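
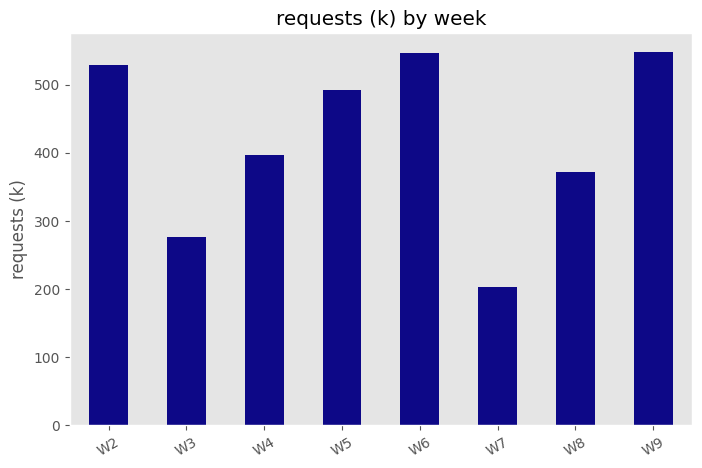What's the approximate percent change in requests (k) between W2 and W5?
W2 ≈ 550, W5 ≈ 500; (500 − 550) / 550 ≈ -9.1%.

≈ -9.1%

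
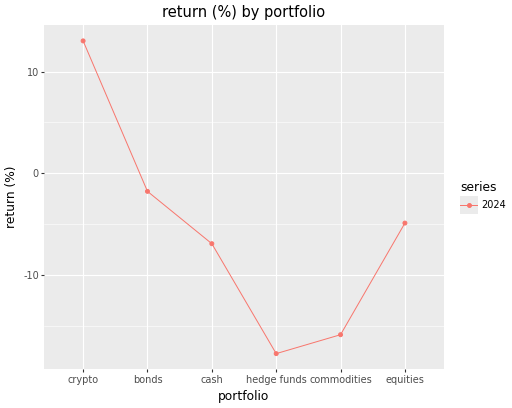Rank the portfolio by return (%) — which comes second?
bonds

Top 3: crypto ≈ 15, bonds ≈ 0, equities ≈ -5.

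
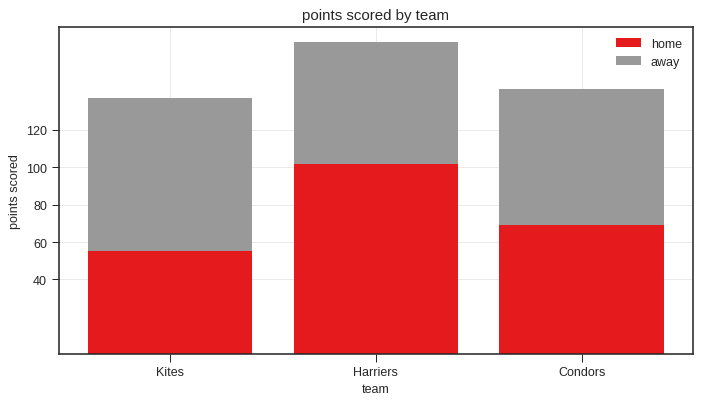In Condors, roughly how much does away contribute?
≈ 80

away top ≈ 140, bottom ≈ 60; segment ≈ 80.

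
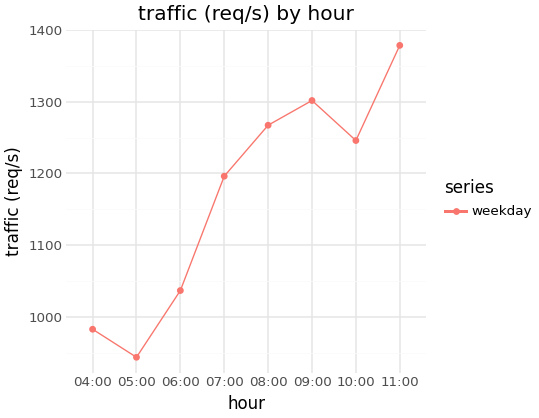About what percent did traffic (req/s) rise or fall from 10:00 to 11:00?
≈ +12%

10:00 ≈ 1250, 11:00 ≈ 1400; (1400 − 1250) / 1250 ≈ +12%.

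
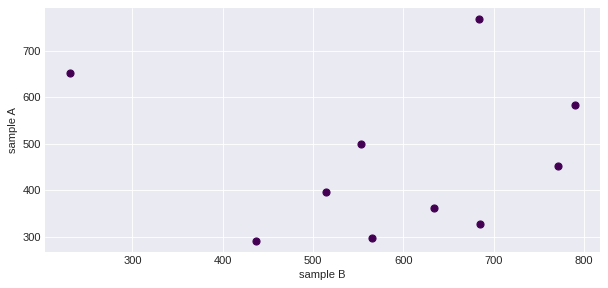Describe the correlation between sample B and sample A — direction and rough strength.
no clear correlation

Points are roughly uncorrelated; weak (|r| ≈ 0.0).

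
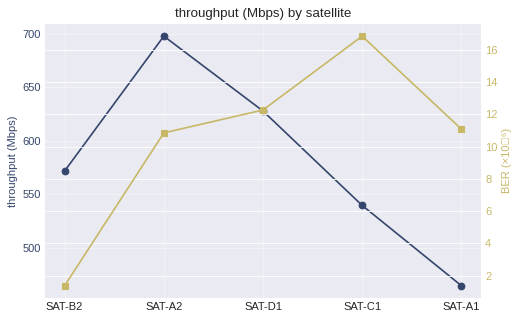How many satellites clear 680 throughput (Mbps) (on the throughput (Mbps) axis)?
Above 680: SAT-A2.

1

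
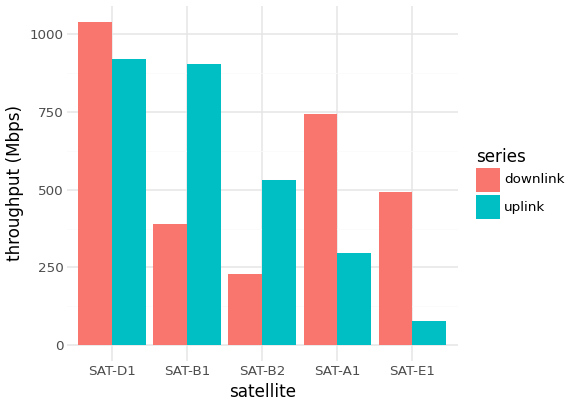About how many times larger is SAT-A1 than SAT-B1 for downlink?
SAT-A1 ≈ 700, SAT-B1 ≈ 400; 700/400 ≈ 1.75.

≈ 1.75×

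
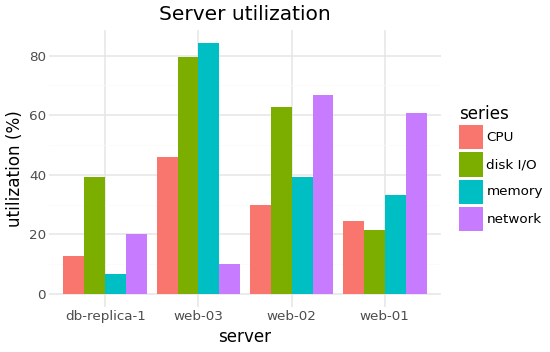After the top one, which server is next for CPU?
web-02

Top 3 for CPU: web-03 ≈ 50, web-02 ≈ 30, web-01 ≈ 20.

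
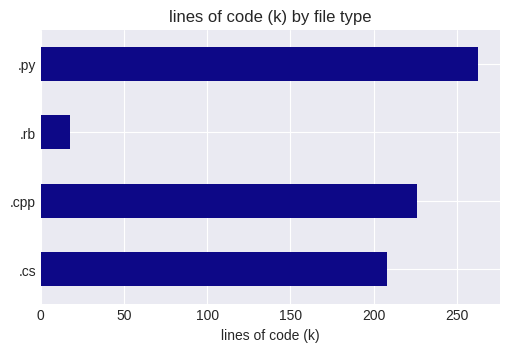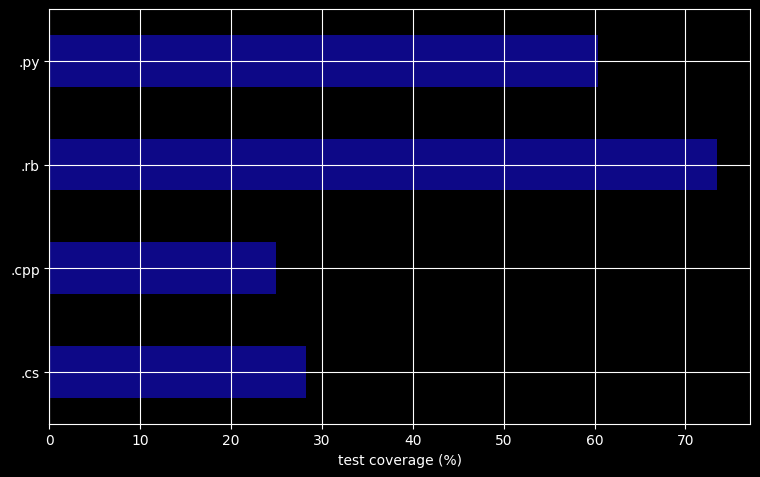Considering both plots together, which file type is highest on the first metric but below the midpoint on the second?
Chart 2 median test coverage (%) ≈ 40; below-median file types: .cs, .cpp. Among those, .cpp has the highest lines of code (k) (≈ 225).

.cpp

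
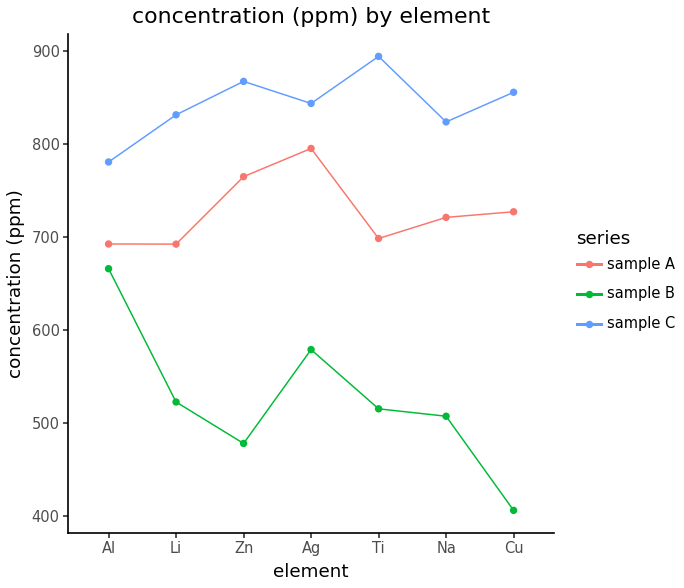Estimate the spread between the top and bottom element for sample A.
≈ 100

Max Ag ≈ 800, min Li ≈ 700; range ≈ 100.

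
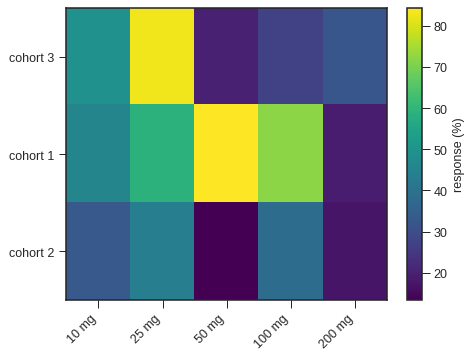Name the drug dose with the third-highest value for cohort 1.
Top 4 for cohort 1: 50 mg ≈ 80, 100 mg ≈ 70, 25 mg ≈ 60, 10 mg ≈ 50.

25 mg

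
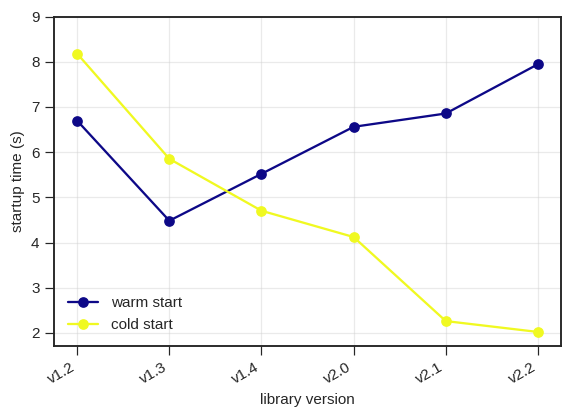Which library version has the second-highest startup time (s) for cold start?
Top 3 for cold start: v1.2 ≈ 8, v1.3 ≈ 6, v1.4 ≈ 5.

v1.3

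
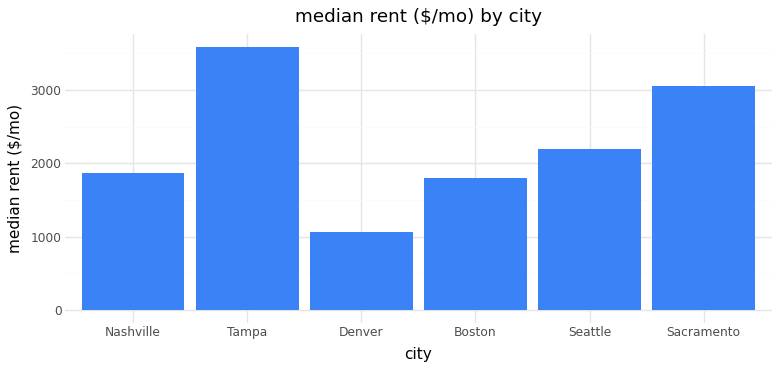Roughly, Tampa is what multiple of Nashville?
Tampa ≈ 3500, Nashville ≈ 2000; 3500/2000 ≈ 1.75.

≈ 1.75×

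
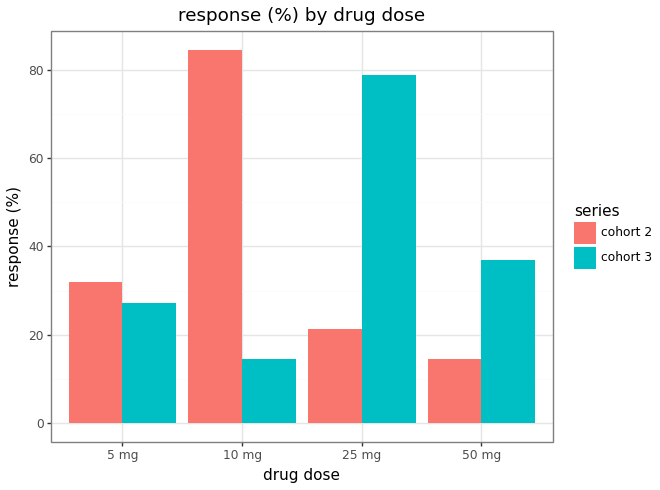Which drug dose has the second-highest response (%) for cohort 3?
Top 3 for cohort 3: 25 mg ≈ 80, 50 mg ≈ 40, 5 mg ≈ 30.

50 mg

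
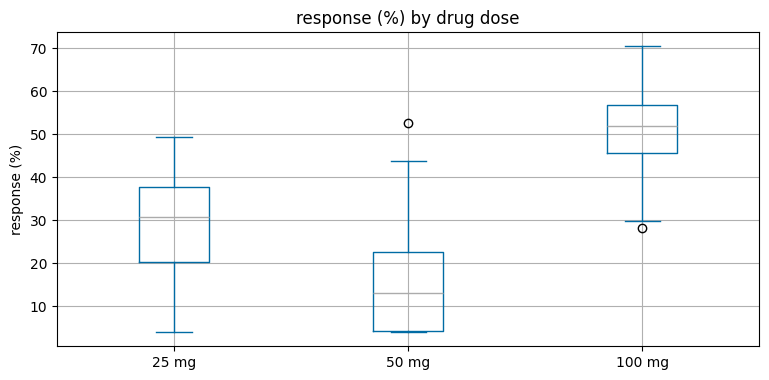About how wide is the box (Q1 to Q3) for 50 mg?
≈ 20

Q3 ≈ 25, Q1 ≈ 5; IQR ≈ 20.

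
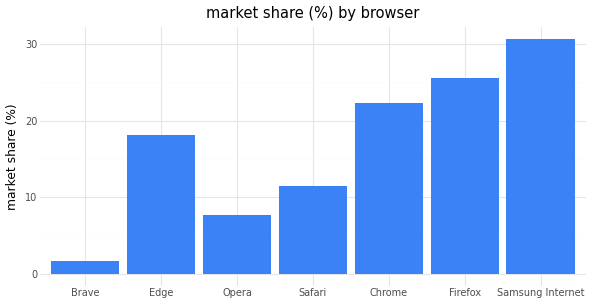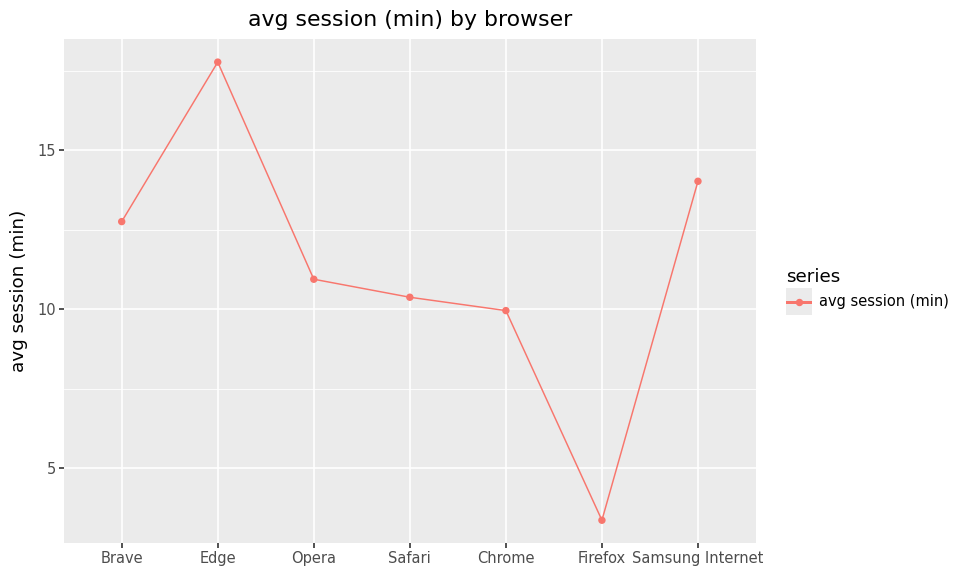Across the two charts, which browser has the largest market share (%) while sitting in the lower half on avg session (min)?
Firefox

Chart 2 median avg session (min) ≈ 10; below-median browsers: Safari, Chrome, Firefox. Among those, Firefox has the highest market share (%) (≈ 25).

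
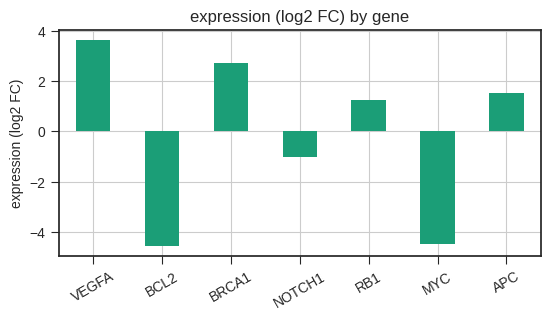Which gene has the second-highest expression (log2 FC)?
BRCA1

Top 3: VEGFA ≈ 4, BRCA1 ≈ 3, APC ≈ 2.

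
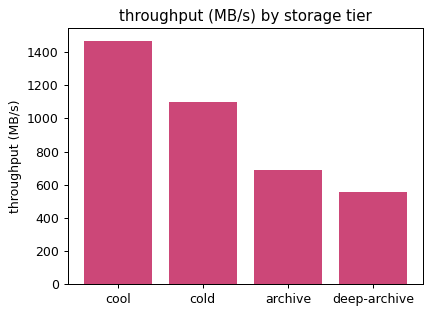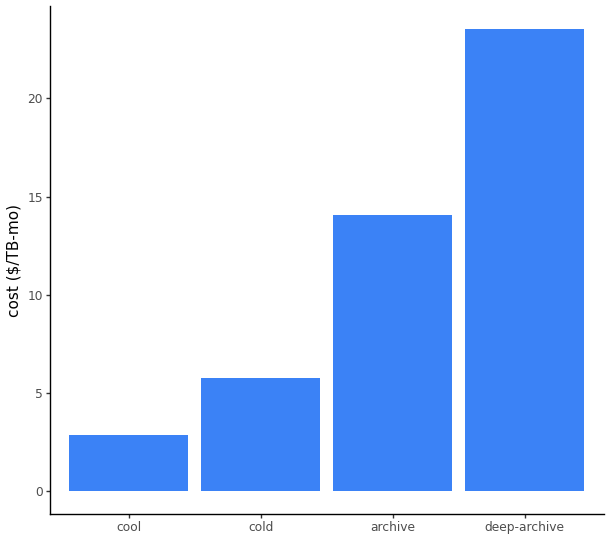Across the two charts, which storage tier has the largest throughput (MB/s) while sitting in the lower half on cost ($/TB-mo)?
cool

Chart 2 median cost ($/TB-mo) ≈ 10; below-median storage tiers: cool, cold. Among those, cool has the highest throughput (MB/s) (≈ 1400).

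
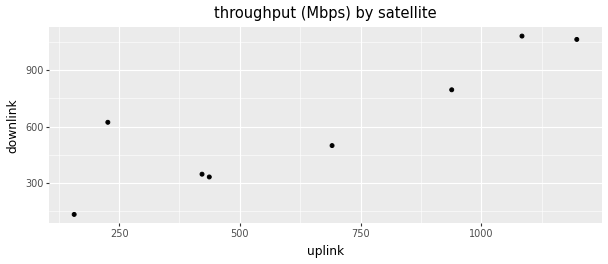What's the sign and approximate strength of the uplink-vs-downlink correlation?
Points are positively correlated; strong (|r| ≈ 0.9).

positive, strong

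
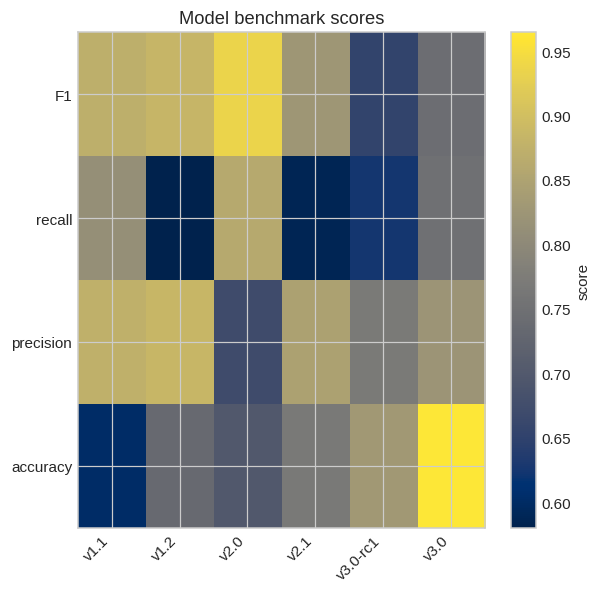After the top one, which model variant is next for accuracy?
Top 3 for accuracy: v3.0 ≈ 0.95, v3.0-rc1 ≈ 0.85, v2.1 ≈ 0.75.

v3.0-rc1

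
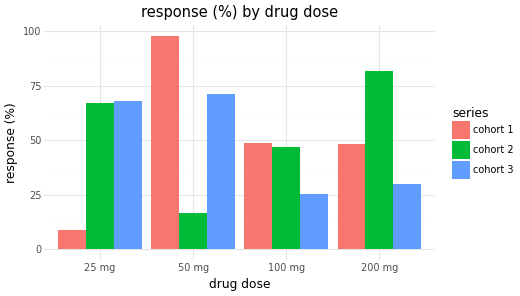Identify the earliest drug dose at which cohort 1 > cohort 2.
50 mg

25 mg: cohort 1 ≈ 10 vs cohort 2 ≈ 70 (not yet); 50 mg: cohort 1 ≈ 100 vs cohort 2 ≈ 20 (first crossover).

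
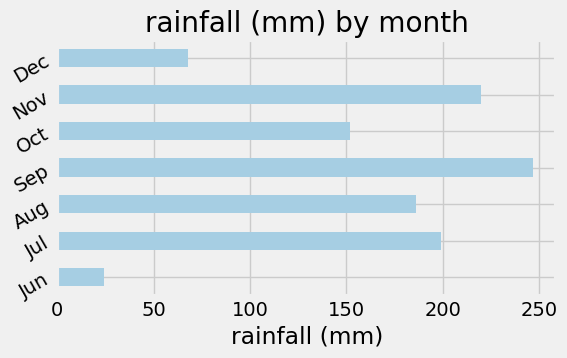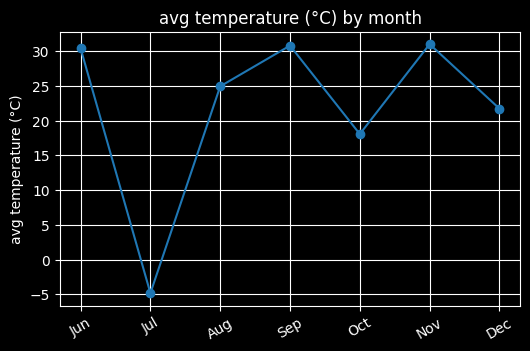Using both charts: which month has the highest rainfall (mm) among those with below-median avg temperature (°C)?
Jul

Chart 2 median avg temperature (°C) ≈ 25; below-median months: Jul, Oct, Dec. Among those, Jul has the highest rainfall (mm) (≈ 200).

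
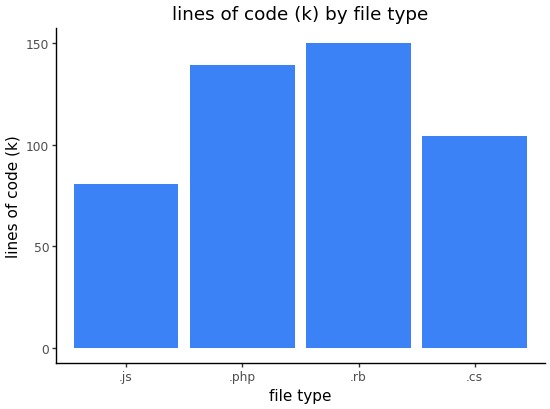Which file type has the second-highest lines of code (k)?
Top 3: .rb ≈ 160, .php ≈ 140, .cs ≈ 100.

.php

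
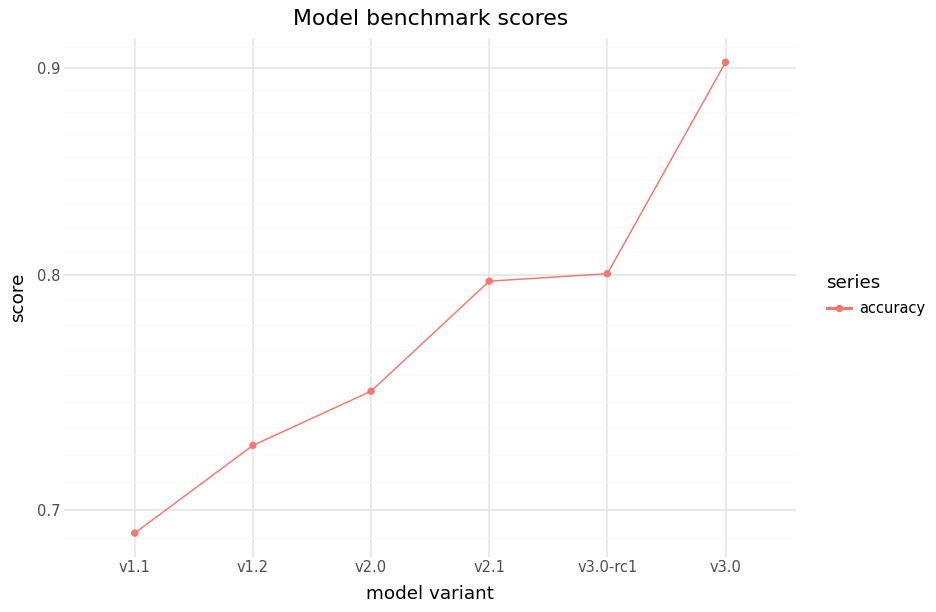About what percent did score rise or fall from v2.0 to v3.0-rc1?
v2.0 ≈ 0.74, v3.0-rc1 ≈ 0.80; (0.80 − 0.74) / 0.74 ≈ +8.1%.

≈ +8.1%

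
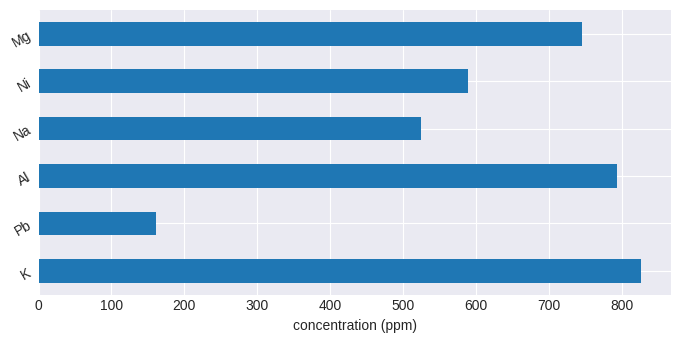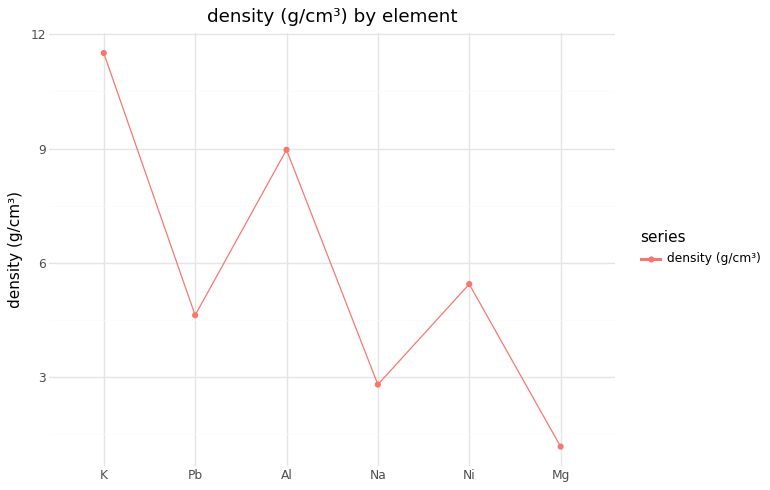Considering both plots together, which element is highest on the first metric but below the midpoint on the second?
Chart 2 median density (g/cm³) ≈ 6; below-median elements: Pb, Na, Mg. Among those, Mg has the highest concentration (ppm) (≈ 700).

Mg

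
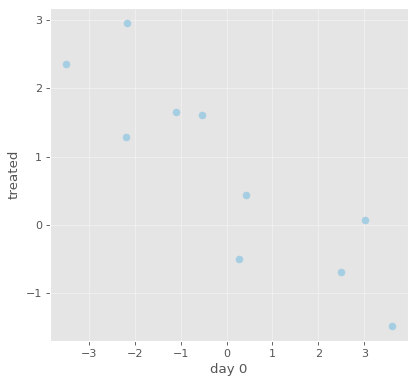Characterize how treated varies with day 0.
Points are negatively correlated; strong (|r| ≈ 0.9).

negative, strong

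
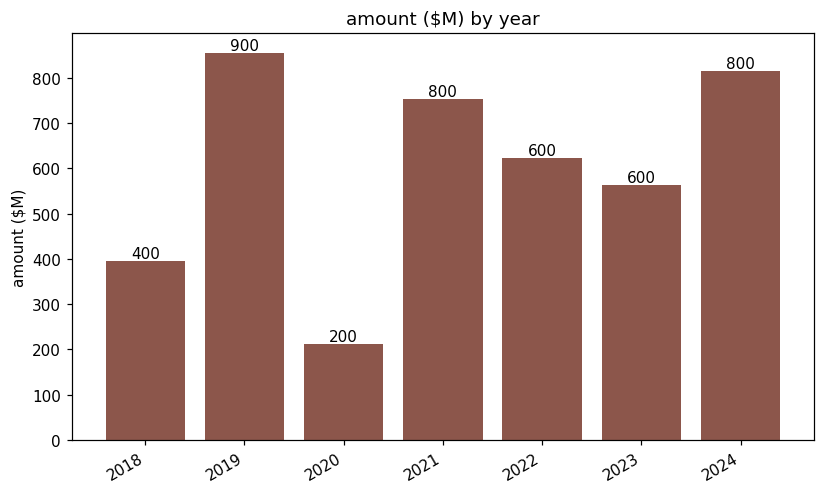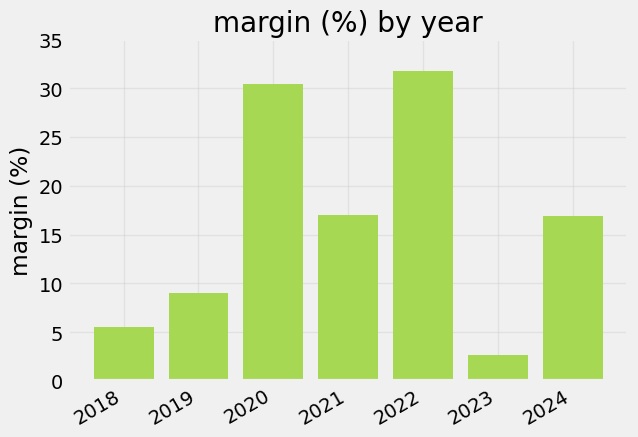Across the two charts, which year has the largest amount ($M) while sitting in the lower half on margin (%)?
2019

Chart 2 median margin (%) ≈ 15; below-median years: 2018, 2019, 2023. Among those, 2019 has the highest amount ($M) (≈ 900).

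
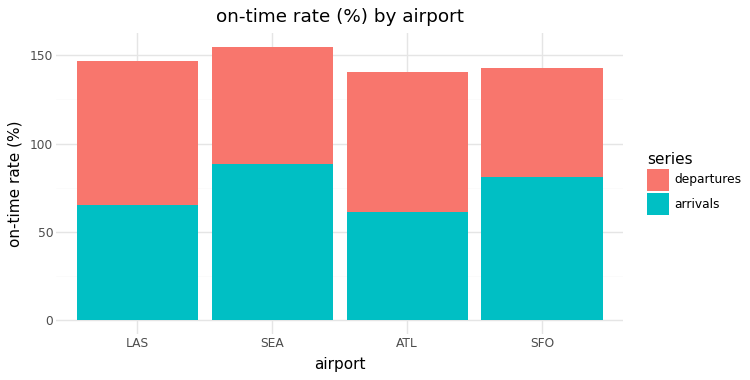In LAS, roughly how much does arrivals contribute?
≈ 60

arrivals top ≈ 60, bottom ≈ 0; segment ≈ 60.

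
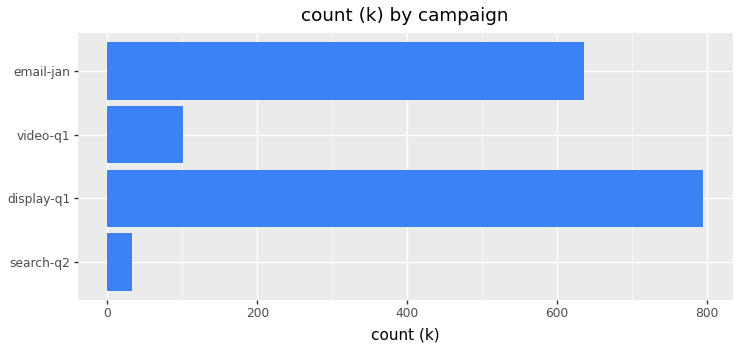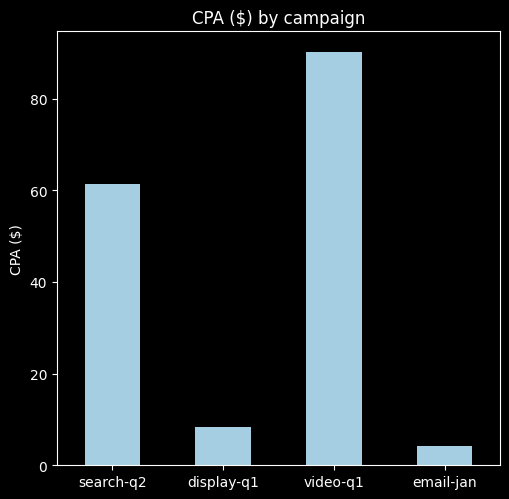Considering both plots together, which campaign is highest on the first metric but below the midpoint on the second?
Chart 2 median CPA ($) ≈ 30; below-median campaigns: display-q1, email-jan. Among those, display-q1 has the highest count (k) (≈ 800).

display-q1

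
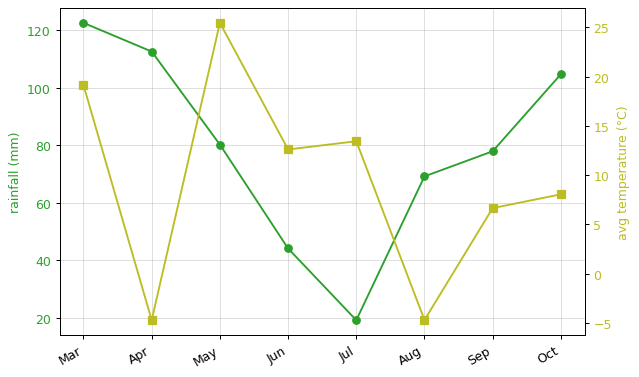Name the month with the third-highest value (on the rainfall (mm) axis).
Oct

Top 4 (on the rainfall (mm) axis): Mar ≈ 120, Apr ≈ 110, Oct ≈ 100, May ≈ 80.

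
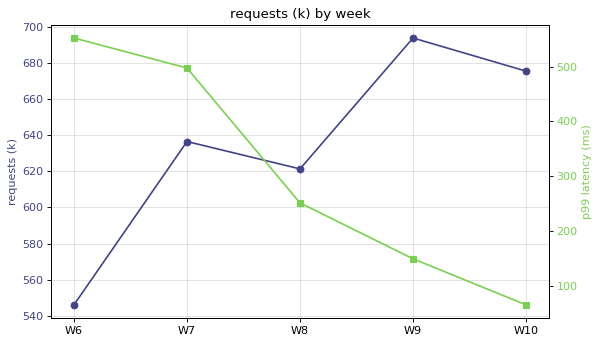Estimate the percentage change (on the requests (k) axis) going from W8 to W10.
≈ +9.7%

W8 ≈ 620, W10 ≈ 680; (680 − 620) / 620 ≈ +9.7%.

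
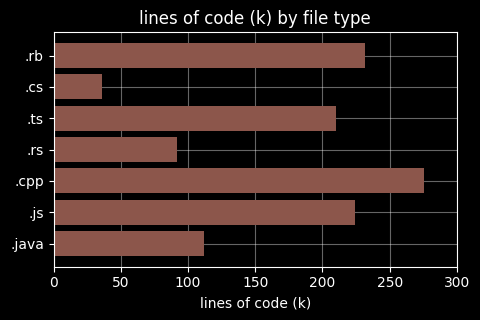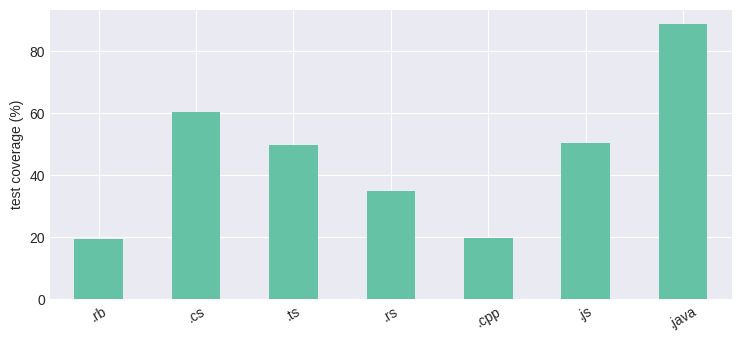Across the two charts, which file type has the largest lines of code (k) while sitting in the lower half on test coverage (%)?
Chart 2 median test coverage (%) ≈ 50; below-median file types: .rb, .rs, .cpp. Among those, .cpp has the highest lines of code (k) (≈ 300).

.cpp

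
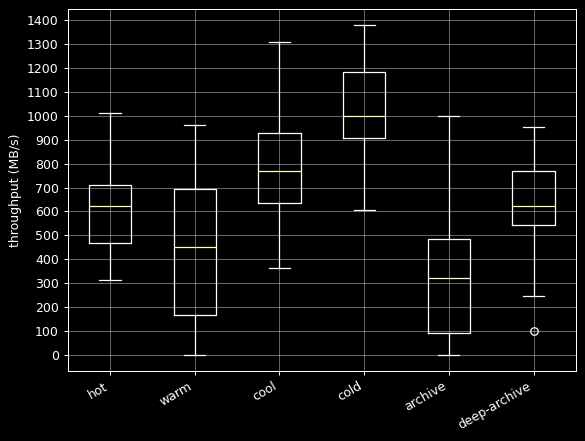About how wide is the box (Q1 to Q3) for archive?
≈ 400

Q3 ≈ 500, Q1 ≈ 100; IQR ≈ 400.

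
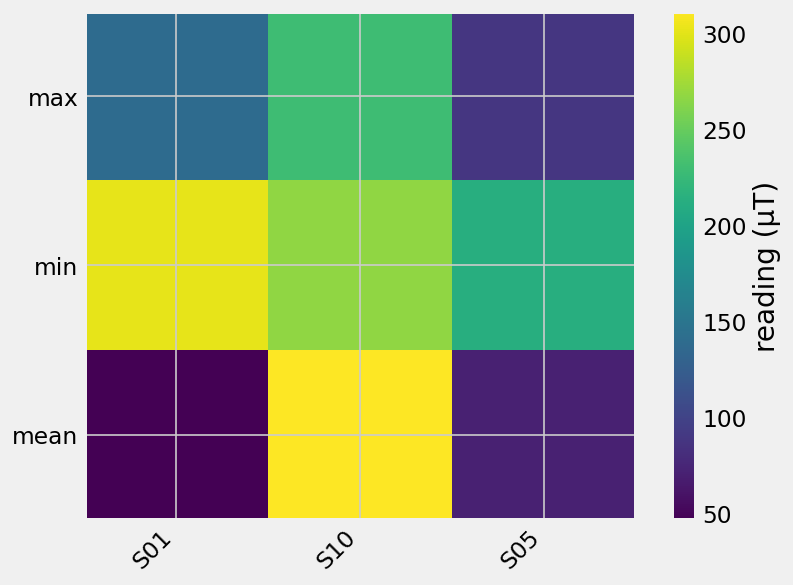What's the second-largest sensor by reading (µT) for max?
Top 3 for max: S10 ≈ 225, S01 ≈ 150, S05 ≈ 100.

S01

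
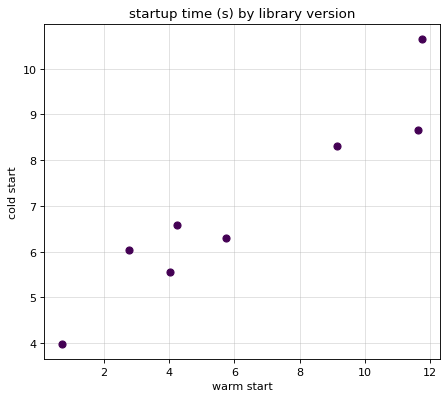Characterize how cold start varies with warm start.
Points are positively correlated; strong (|r| ≈ 0.9).

positive, strong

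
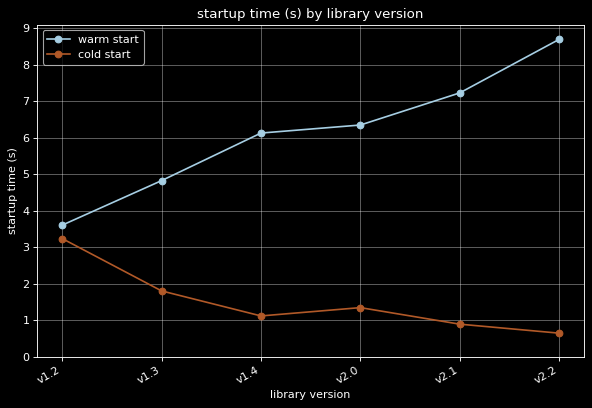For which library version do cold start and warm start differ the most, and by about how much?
v2.2, ≈ 8 s

v2.2: cold start ≈ 1, warm start ≈ 9 → gap ≈ 8. Next-largest (v2.1) is only ≈ 6.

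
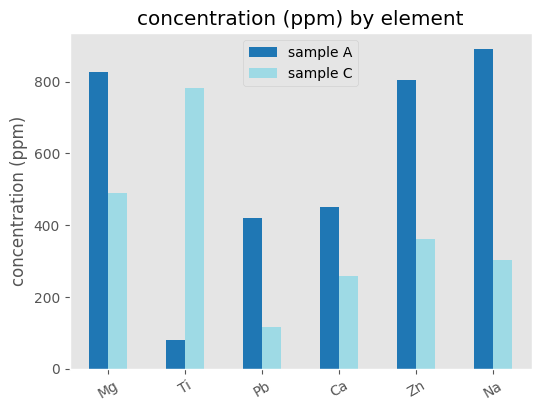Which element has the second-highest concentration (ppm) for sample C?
Mg

Top 3 for sample C: Ti ≈ 800, Mg ≈ 500, Zn ≈ 400.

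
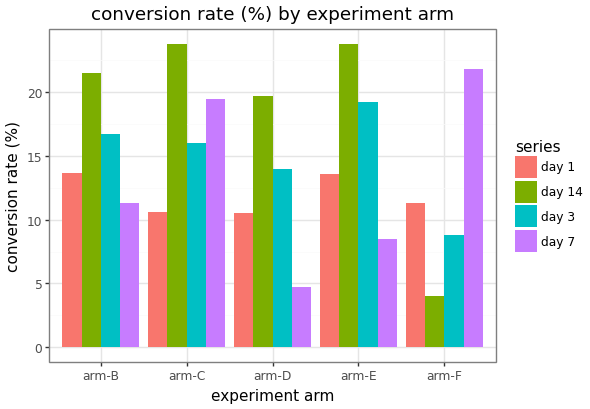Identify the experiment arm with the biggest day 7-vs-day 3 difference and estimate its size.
arm-F, ≈ 14 %

arm-F: day 7 ≈ 22, day 3 ≈ 8 → gap ≈ 14. Next-largest (arm-E) is only ≈ 12.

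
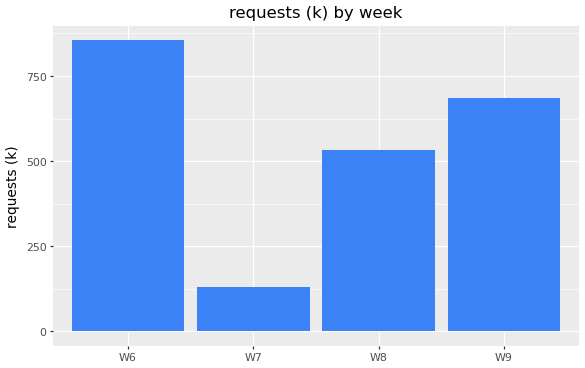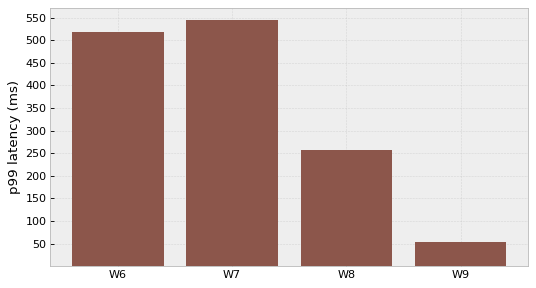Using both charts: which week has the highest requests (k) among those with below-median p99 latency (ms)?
W9

Chart 2 median p99 latency (ms) ≈ 400; below-median weeks: W8, W9. Among those, W9 has the highest requests (k) (≈ 700).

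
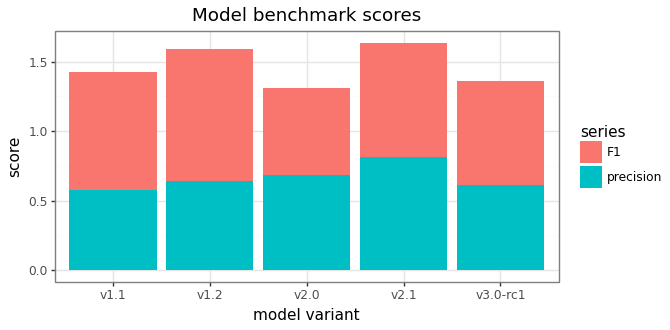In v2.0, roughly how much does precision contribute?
precision top ≈ 0.6, bottom ≈ 0.0; segment ≈ 0.6.

≈ 0.6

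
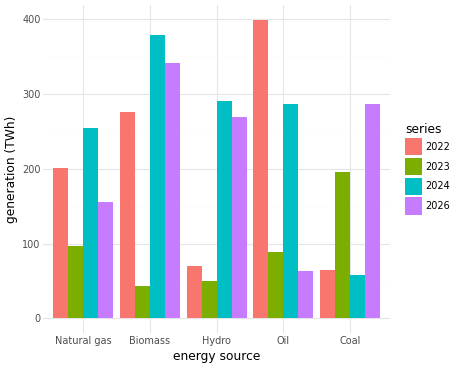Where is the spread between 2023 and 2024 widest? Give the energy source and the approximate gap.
Biomass, ≈ 350 TWh

Biomass: 2023 ≈ 50, 2024 ≈ 400 → gap ≈ 350. Next-largest (Hydro) is only ≈ 250.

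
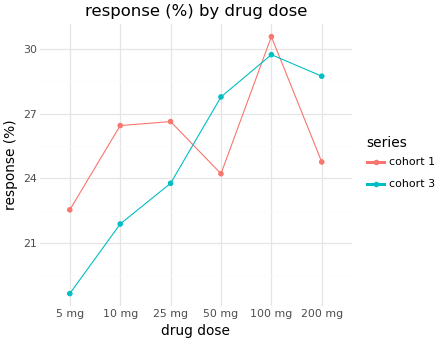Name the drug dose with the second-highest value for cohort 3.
200 mg

Top 3 for cohort 3: 100 mg ≈ 30, 200 mg ≈ 29, 50 mg ≈ 28.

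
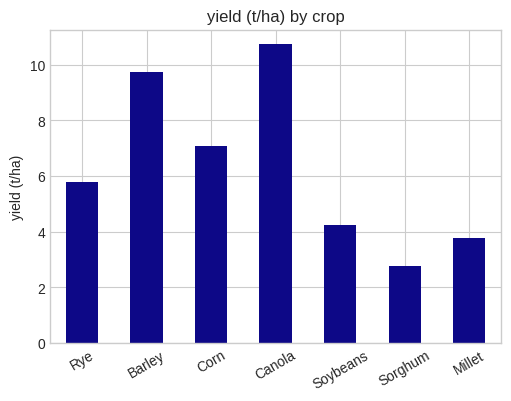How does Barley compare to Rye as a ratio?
Barley ≈ 10, Rye ≈ 6; 10/6 ≈ 1.67.

≈ 1.67×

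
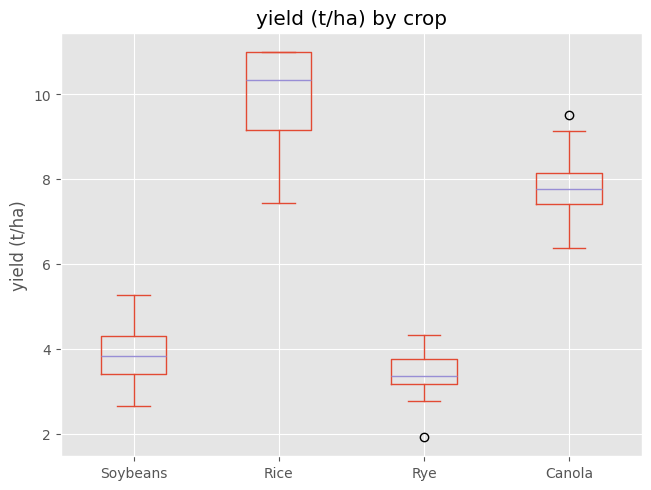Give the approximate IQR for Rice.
≈ 2

Q3 ≈ 11, Q1 ≈ 9; IQR ≈ 2.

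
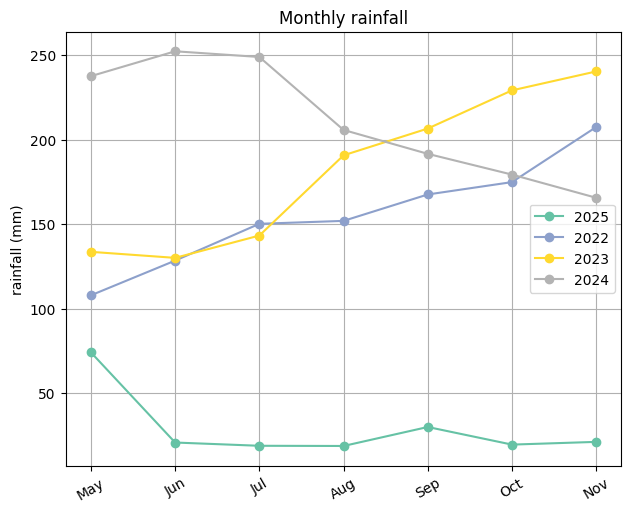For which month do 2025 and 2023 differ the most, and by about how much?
Nov, ≈ 220 mm

Nov: 2025 ≈ 20, 2023 ≈ 240 → gap ≈ 220. Next-largest (Oct) is only ≈ 200.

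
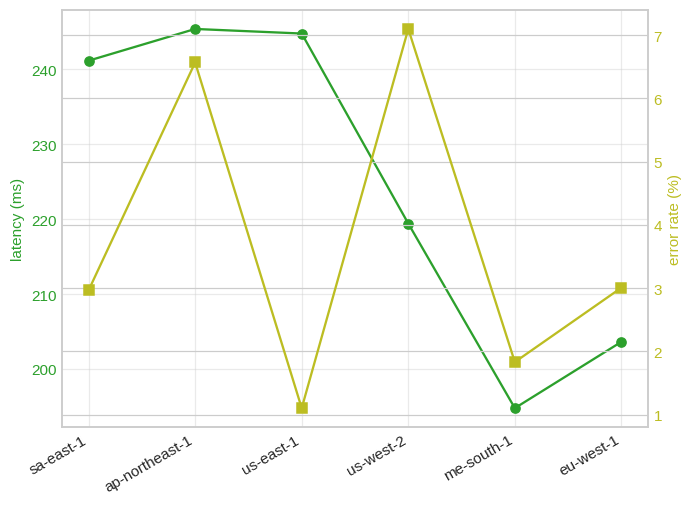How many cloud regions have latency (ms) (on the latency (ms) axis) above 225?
Above 225: sa-east-1, ap-northeast-1, us-east-1.

3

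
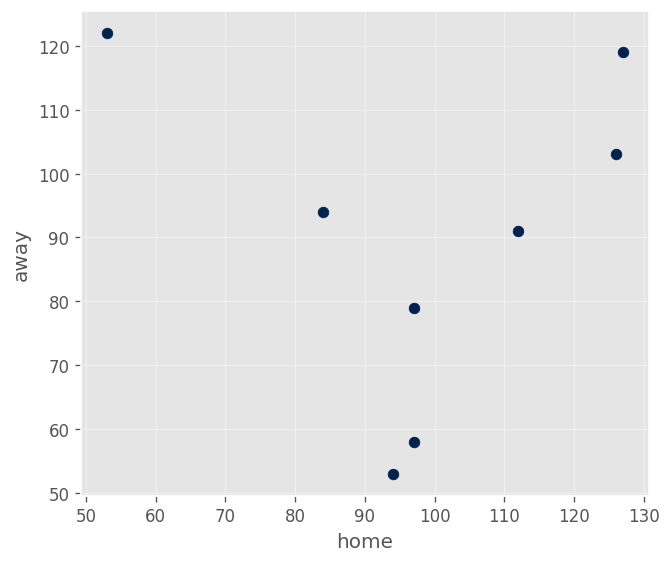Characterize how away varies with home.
Points are roughly uncorrelated; weak (|r| ≈ 0.0).

no clear correlation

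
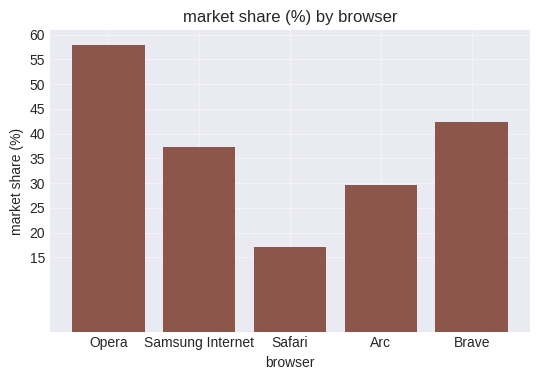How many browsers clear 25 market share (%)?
4

Above 25: Opera, Samsung Internet, Arc, Brave.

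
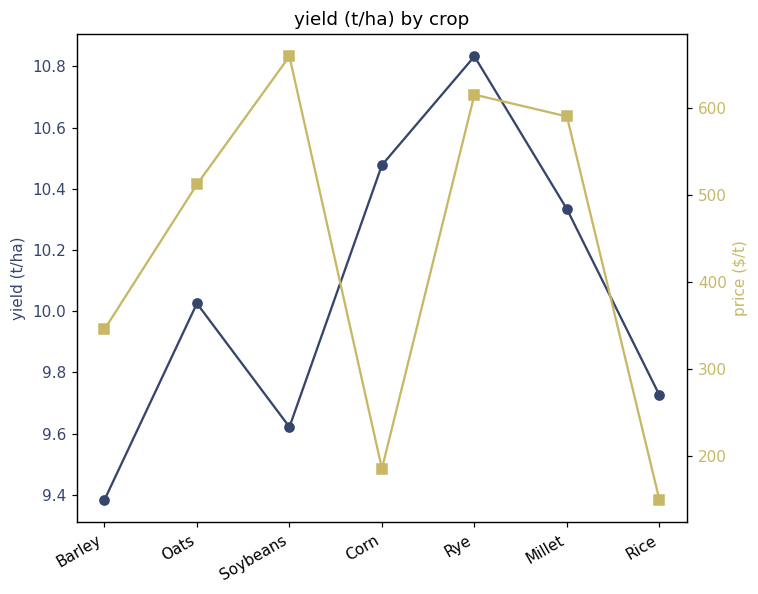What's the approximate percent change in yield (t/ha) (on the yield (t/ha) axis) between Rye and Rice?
≈ -9.3%

Rye ≈ 10.8, Rice ≈ 9.8; (9.8 − 10.8) / 10.8 ≈ -9.3%.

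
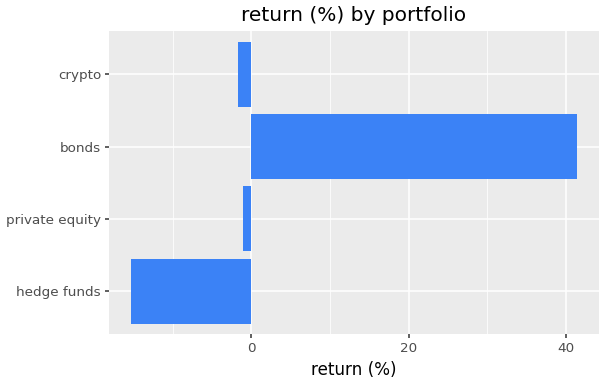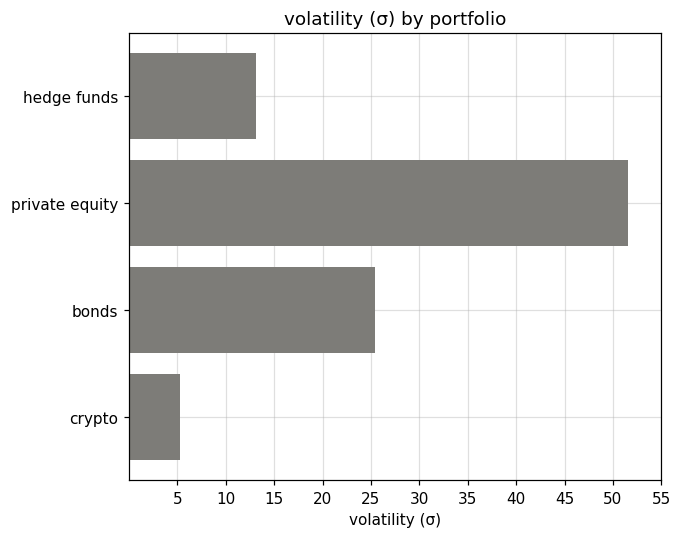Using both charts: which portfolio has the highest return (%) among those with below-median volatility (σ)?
Chart 2 median volatility (σ) ≈ 20; below-median portfolios: hedge funds, crypto. Among those, crypto has the highest return (%) (≈ 0).

crypto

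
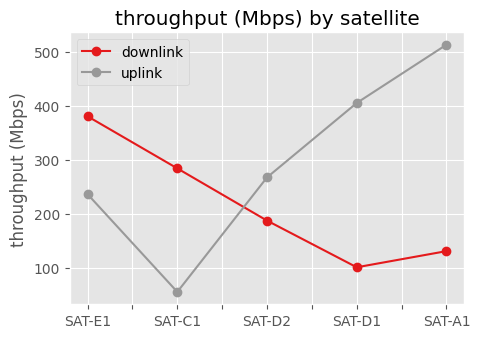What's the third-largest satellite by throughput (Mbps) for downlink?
SAT-D2

Top 4 for downlink: SAT-E1 ≈ 400, SAT-C1 ≈ 300, SAT-D2 ≈ 200, SAT-A1 ≈ 150.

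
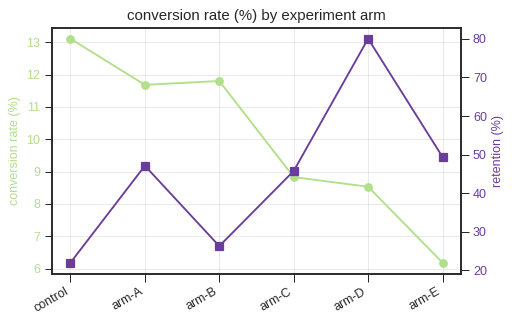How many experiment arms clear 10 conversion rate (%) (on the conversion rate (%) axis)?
3

Above 10: control, arm-A, arm-B.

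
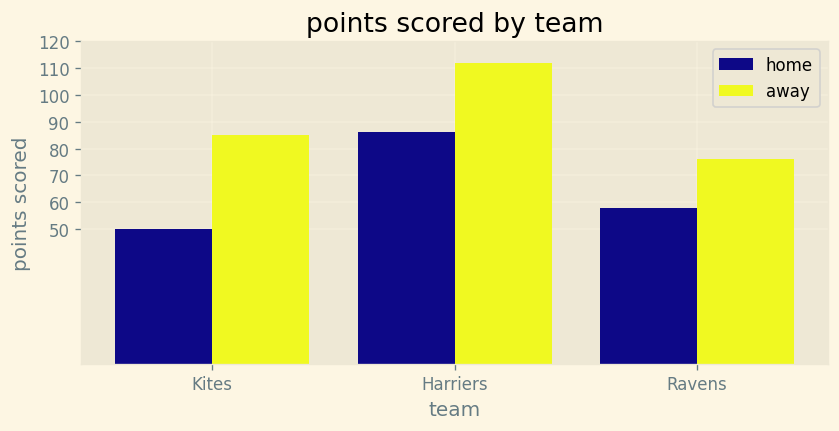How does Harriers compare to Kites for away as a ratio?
Harriers ≈ 110, Kites ≈ 80; 110/80 ≈ 1.38.

≈ 1.38×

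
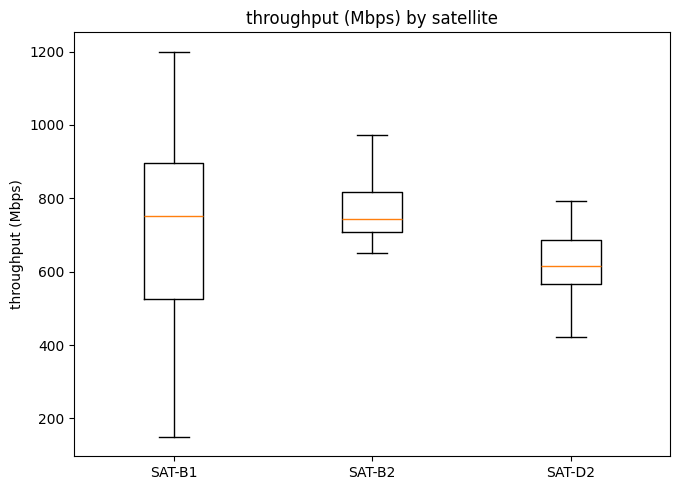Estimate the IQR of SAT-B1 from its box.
≈ 380

Q3 ≈ 900, Q1 ≈ 520; IQR ≈ 380.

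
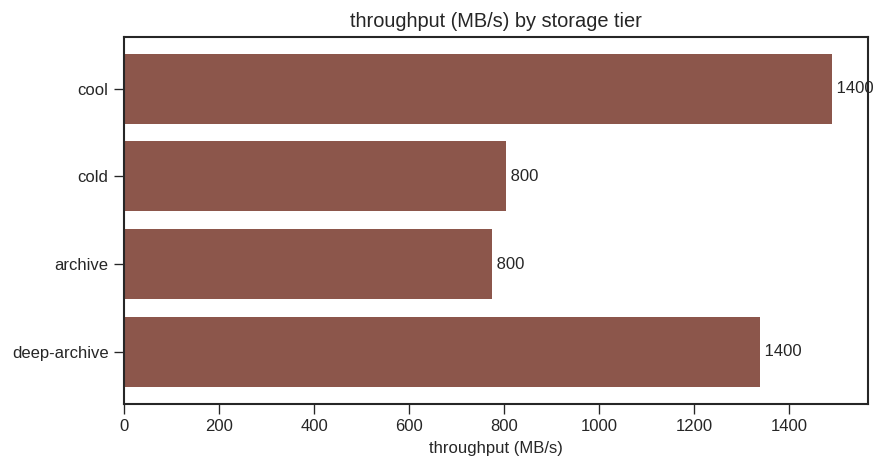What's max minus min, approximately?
≈ 600

Max cool ≈ 1400, min archive ≈ 800; range ≈ 600.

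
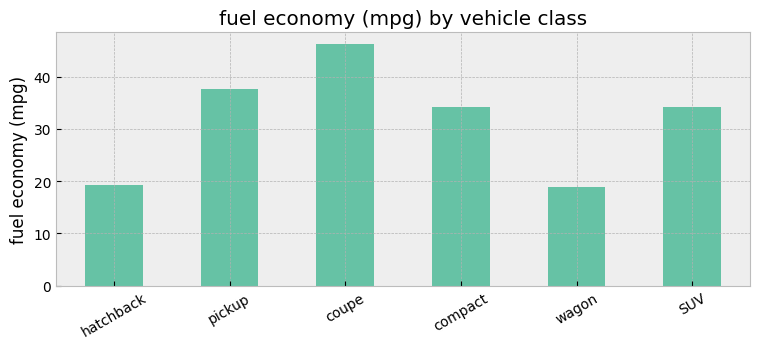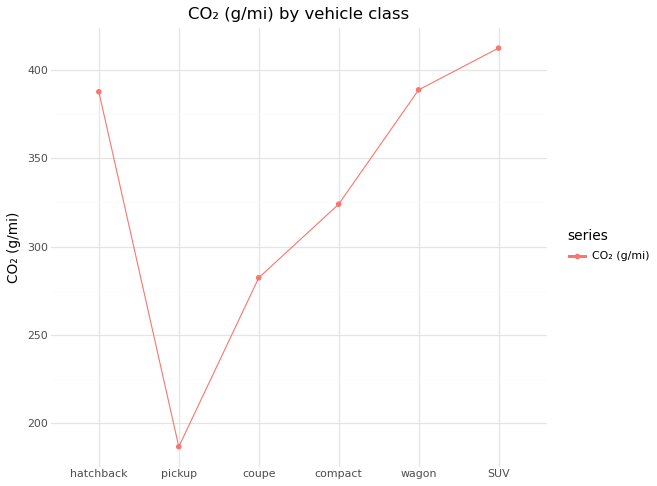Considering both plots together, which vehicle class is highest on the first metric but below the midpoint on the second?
Chart 2 median CO₂ (g/mi) ≈ 350; below-median vehicle classes: pickup, coupe, compact. Among those, coupe has the highest fuel economy (mpg) (≈ 45).

coupe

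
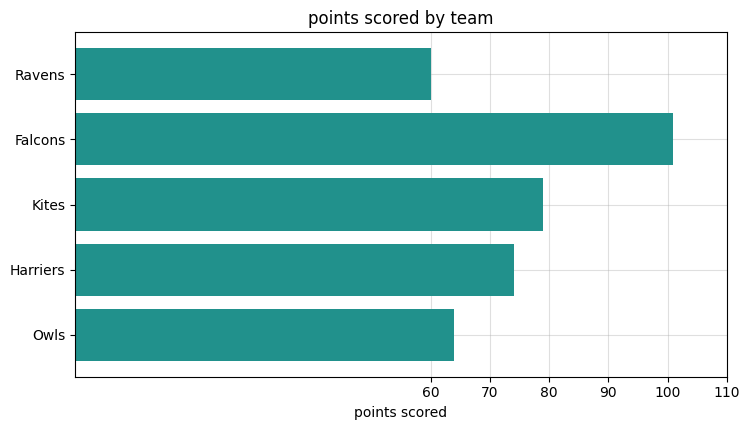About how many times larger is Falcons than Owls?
Falcons ≈ 100, Owls ≈ 60; 100/60 ≈ 1.67.

≈ 1.67×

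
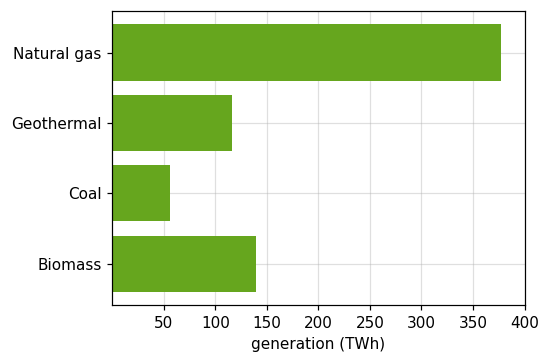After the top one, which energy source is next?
Top 3: Natural gas ≈ 400, Biomass ≈ 150, Geothermal ≈ 100.

Biomass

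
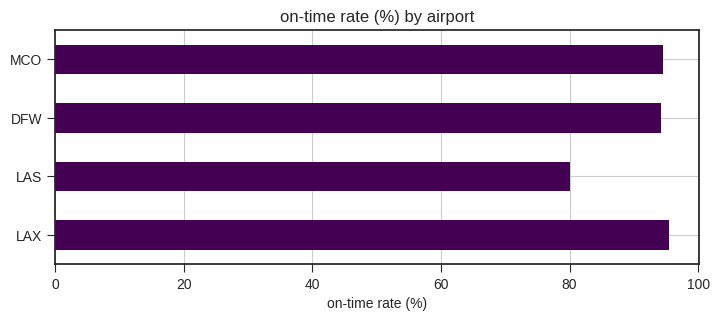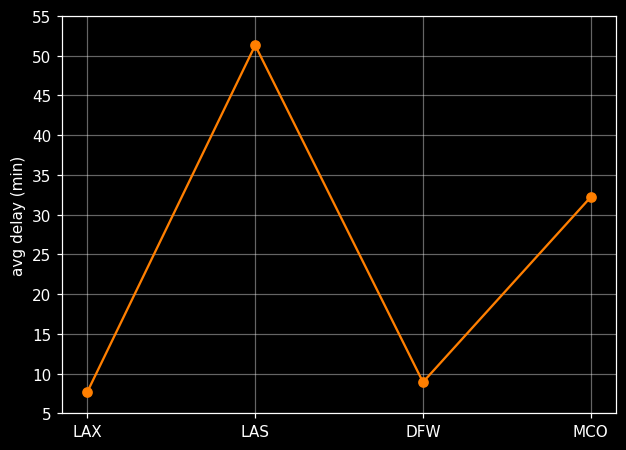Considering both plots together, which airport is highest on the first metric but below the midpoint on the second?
Chart 2 median avg delay (min) ≈ 20; below-median airports: LAX, DFW. Among those, LAX has the highest on-time rate (%) (≈ 100).

LAX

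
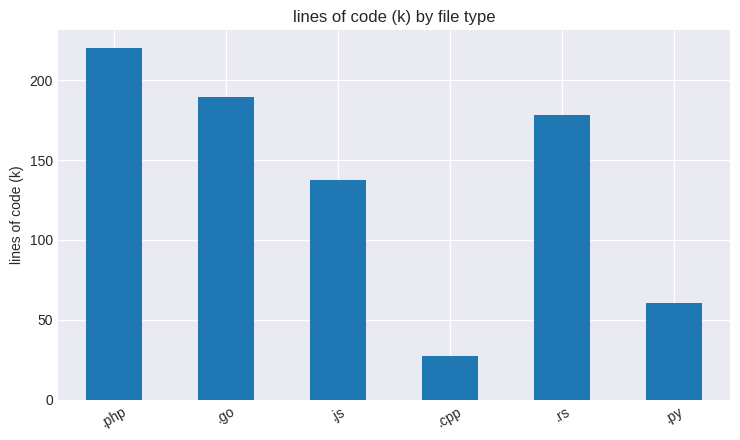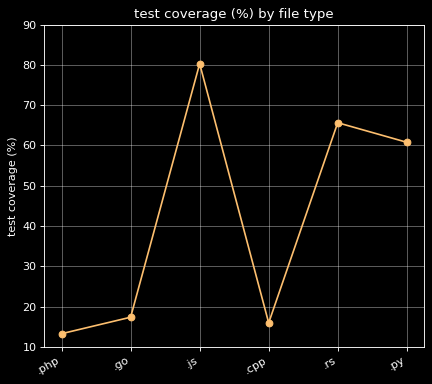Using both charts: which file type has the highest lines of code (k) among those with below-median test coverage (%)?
.php

Chart 2 median test coverage (%) ≈ 40; below-median file types: .php, .go, .cpp. Among those, .php has the highest lines of code (k) (≈ 225).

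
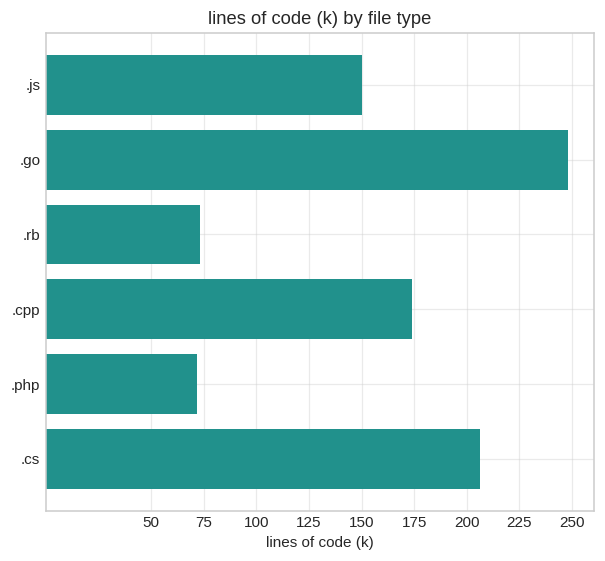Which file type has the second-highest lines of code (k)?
Top 3: .go ≈ 250, .cs ≈ 200, .cpp ≈ 175.

.cs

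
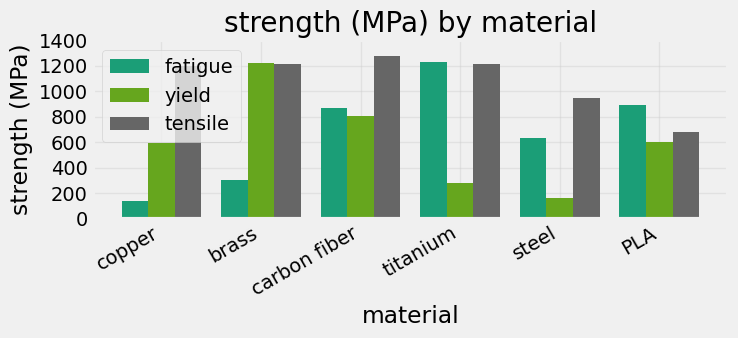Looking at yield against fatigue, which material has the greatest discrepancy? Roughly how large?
titanium: yield ≈ 200, fatigue ≈ 1200 → gap ≈ 1000. Next-largest (brass) is only ≈ 800.

titanium, ≈ 1000 MPa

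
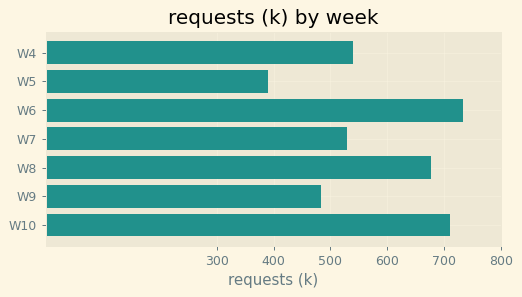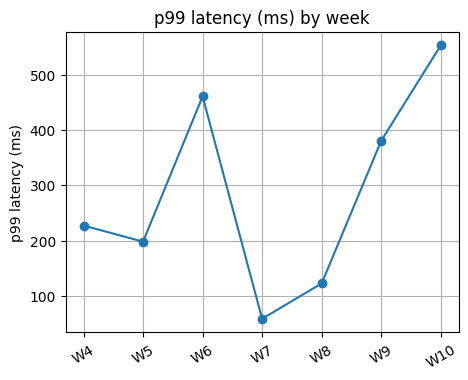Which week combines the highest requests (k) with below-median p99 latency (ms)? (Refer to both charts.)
Chart 2 median p99 latency (ms) ≈ 200; below-median weeks: W5, W7, W8. Among those, W8 has the highest requests (k) (≈ 700).

W8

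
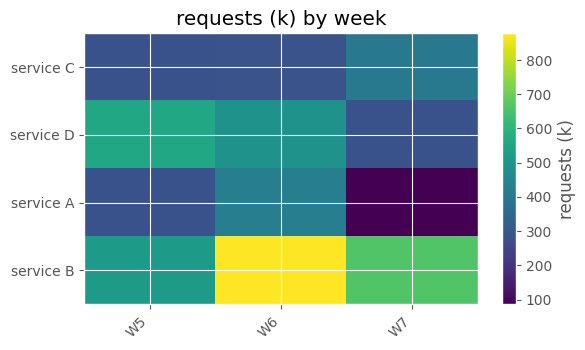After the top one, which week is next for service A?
W5

Top 3 for service A: W6 ≈ 400, W5 ≈ 300, W7 ≈ 100.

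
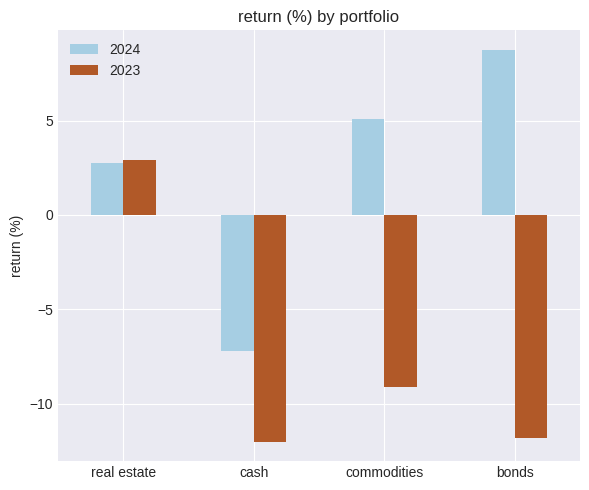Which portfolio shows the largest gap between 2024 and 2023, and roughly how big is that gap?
bonds: 2024 ≈ 8, 2023 ≈ -12 → gap ≈ 20. Next-largest (commodities) is only ≈ 16.

bonds, ≈ 20 %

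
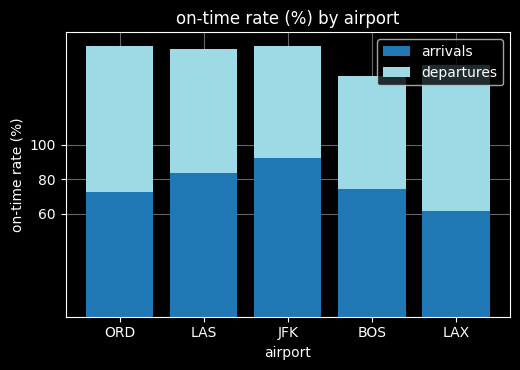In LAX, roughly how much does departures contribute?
departures top ≈ 140, bottom ≈ 60; segment ≈ 80.

≈ 80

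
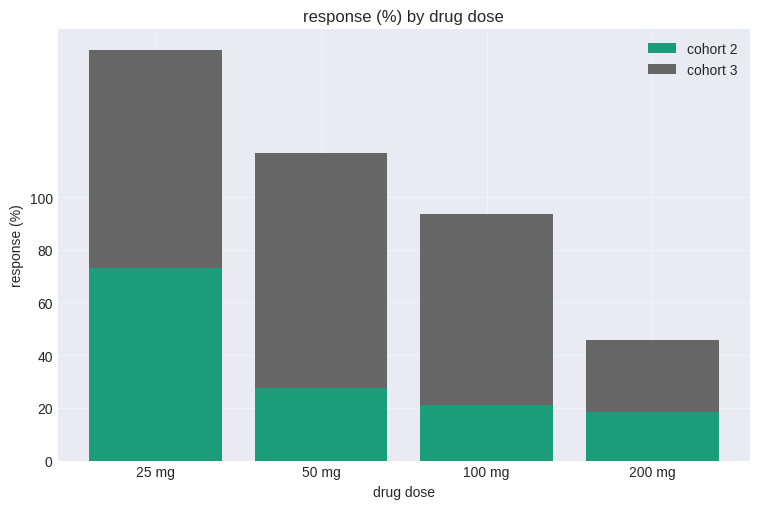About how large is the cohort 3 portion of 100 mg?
≈ 80

cohort 3 top ≈ 100, bottom ≈ 20; segment ≈ 80.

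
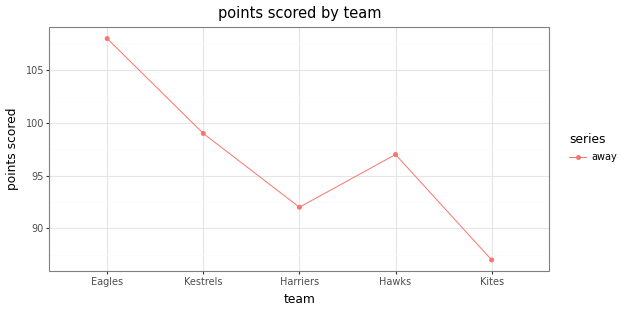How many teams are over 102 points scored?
1

Above 102: Eagles.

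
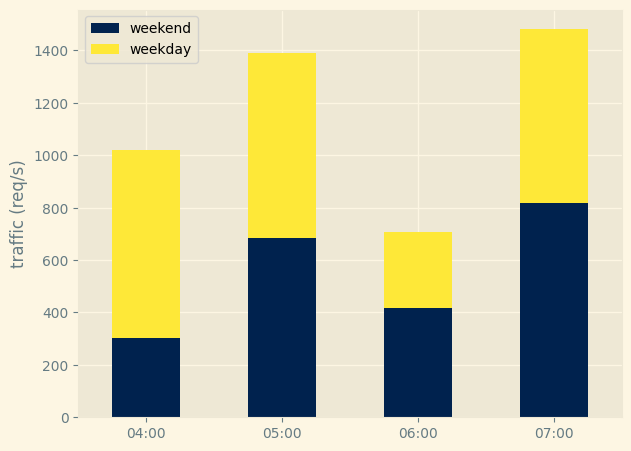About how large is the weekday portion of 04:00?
≈ 600

weekday top ≈ 1000, bottom ≈ 400; segment ≈ 600.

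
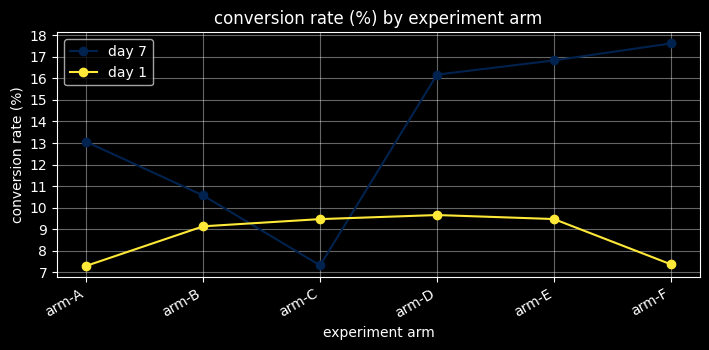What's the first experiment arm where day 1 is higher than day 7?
arm-C

arm-B: day 1 ≈ 9 vs day 7 ≈ 11 (not yet); arm-C: day 1 ≈ 9 vs day 7 ≈ 7 (first crossover).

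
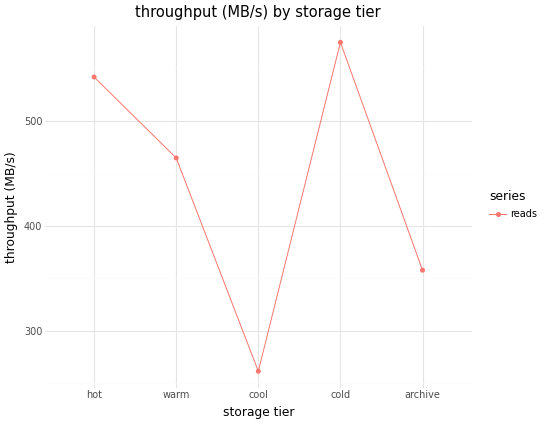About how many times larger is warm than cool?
≈ 1.8×

warm ≈ 450, cool ≈ 250; 450/250 ≈ 1.8.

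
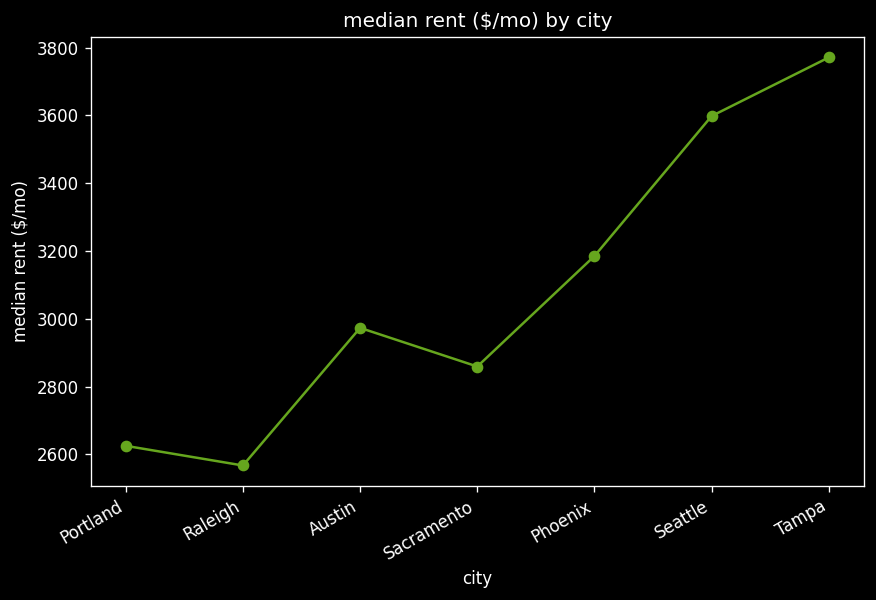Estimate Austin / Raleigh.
≈ 1.15×

Austin ≈ 3000, Raleigh ≈ 2600; 3000/2600 ≈ 1.15.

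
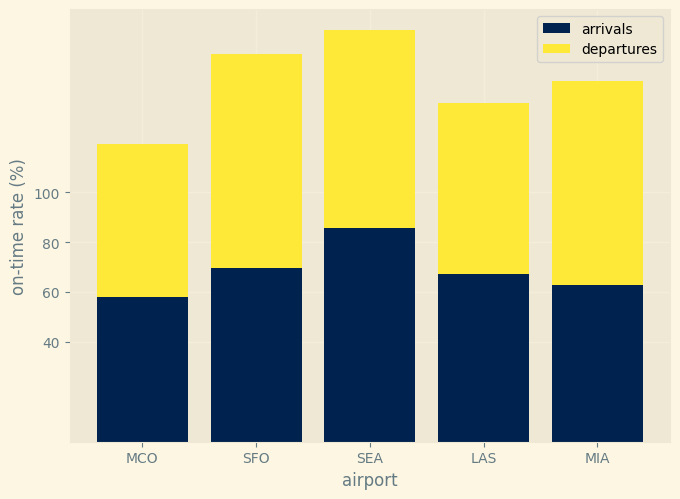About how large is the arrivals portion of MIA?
arrivals top ≈ 60, bottom ≈ 0; segment ≈ 60.

≈ 60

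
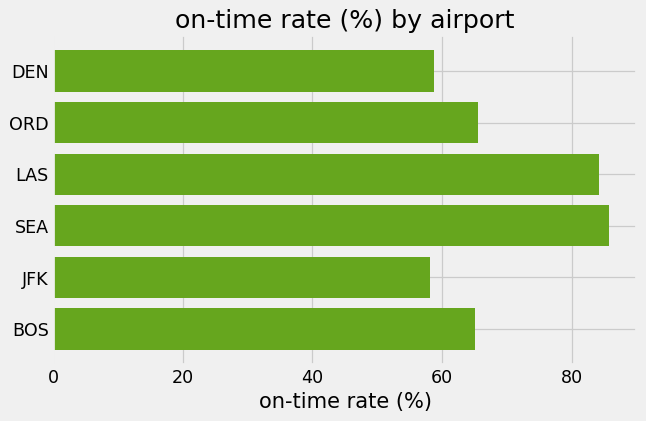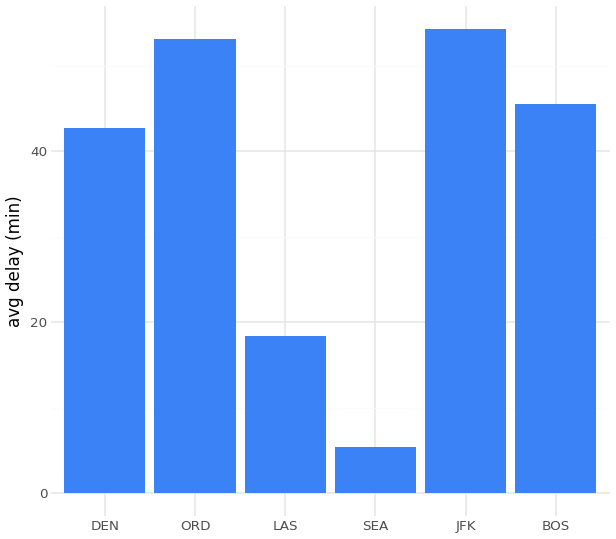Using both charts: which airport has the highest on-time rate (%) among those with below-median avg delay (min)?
Chart 2 median avg delay (min) ≈ 45; below-median airports: DEN, LAS, SEA. Among those, SEA has the highest on-time rate (%) (≈ 90).

SEA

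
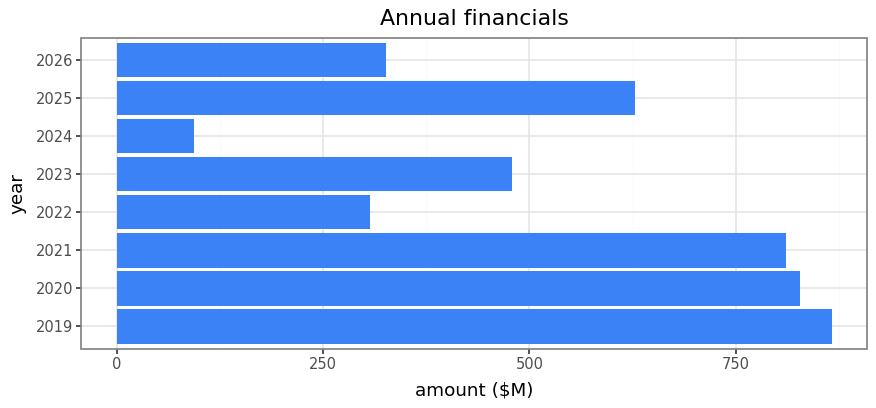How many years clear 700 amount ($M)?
Above 700: 2019, 2020, 2021.

3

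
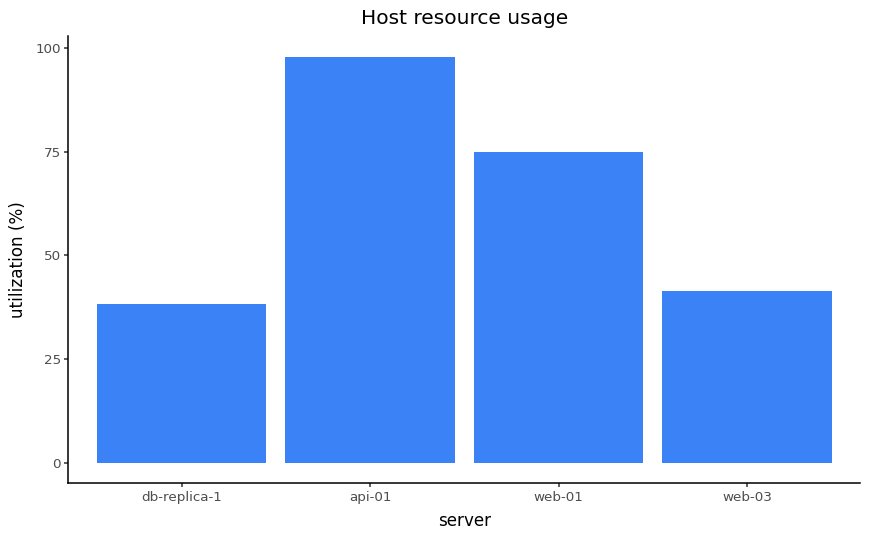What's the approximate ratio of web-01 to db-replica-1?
web-01 ≈ 70, db-replica-1 ≈ 40; 70/40 ≈ 1.75.

≈ 1.75×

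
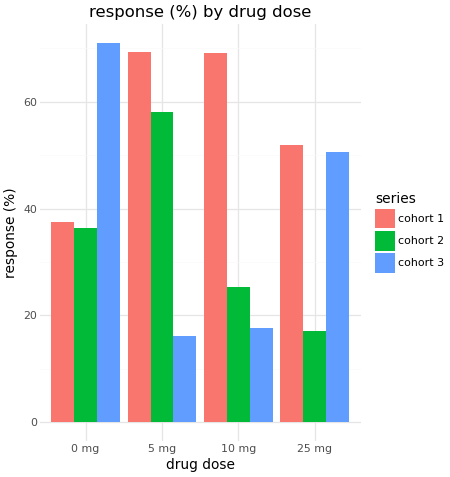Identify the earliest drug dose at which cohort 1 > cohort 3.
5 mg

0 mg: cohort 1 ≈ 40 vs cohort 3 ≈ 70 (not yet); 5 mg: cohort 1 ≈ 70 vs cohort 3 ≈ 20 (first crossover).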